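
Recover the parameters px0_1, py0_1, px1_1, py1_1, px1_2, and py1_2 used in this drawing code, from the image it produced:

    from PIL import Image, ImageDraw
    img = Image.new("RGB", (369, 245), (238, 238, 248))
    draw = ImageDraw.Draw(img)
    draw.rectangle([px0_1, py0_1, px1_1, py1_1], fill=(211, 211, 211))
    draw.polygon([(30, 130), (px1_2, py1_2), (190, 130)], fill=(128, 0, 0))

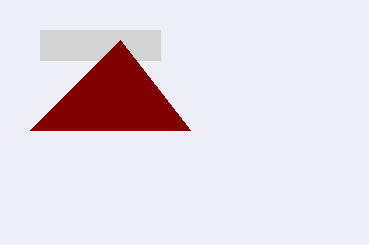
px0_1 = 40
py0_1 = 30
px1_1 = 160
py1_1 = 60
px1_2 = 120
py1_2 = 40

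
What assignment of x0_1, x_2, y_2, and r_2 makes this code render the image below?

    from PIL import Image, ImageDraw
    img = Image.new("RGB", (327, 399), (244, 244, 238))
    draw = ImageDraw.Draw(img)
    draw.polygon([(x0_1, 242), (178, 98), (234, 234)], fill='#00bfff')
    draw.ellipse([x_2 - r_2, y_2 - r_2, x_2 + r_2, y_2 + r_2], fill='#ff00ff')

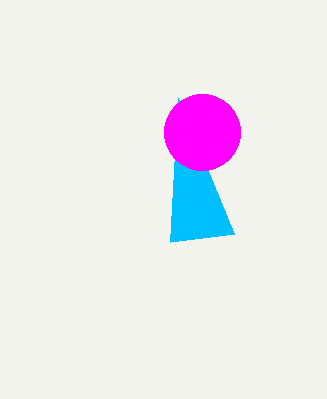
x0_1 = 170, x_2 = 202, y_2 = 132, r_2 = 38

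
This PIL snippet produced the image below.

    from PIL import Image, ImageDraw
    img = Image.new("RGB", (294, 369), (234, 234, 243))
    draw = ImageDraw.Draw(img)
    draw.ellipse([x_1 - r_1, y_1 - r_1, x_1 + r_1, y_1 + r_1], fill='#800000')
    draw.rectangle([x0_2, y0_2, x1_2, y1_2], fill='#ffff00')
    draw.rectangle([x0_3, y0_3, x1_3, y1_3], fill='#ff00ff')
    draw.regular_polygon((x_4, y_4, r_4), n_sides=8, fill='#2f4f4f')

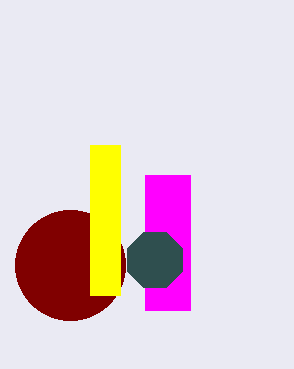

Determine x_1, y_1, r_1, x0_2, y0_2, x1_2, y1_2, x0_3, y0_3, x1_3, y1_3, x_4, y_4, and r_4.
x_1 = 70, y_1 = 265, r_1 = 55, x0_2 = 90, y0_2 = 145, x1_2 = 120, y1_2 = 295, x0_3 = 145, y0_3 = 175, x1_3 = 190, y1_3 = 310, x_4 = 155, y_4 = 260, r_4 = 30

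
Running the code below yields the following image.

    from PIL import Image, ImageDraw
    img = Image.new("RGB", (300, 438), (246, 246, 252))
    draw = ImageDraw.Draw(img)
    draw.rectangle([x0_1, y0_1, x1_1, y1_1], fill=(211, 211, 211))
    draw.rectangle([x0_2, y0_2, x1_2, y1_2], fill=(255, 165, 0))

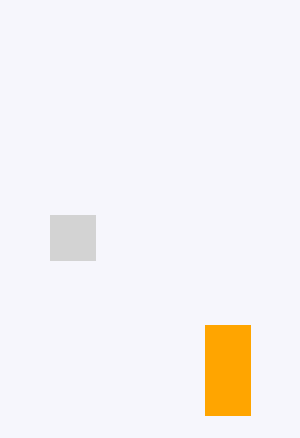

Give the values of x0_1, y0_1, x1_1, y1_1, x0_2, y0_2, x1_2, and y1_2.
x0_1 = 50; y0_1 = 215; x1_1 = 95; y1_1 = 260; x0_2 = 205; y0_2 = 325; x1_2 = 250; y1_2 = 415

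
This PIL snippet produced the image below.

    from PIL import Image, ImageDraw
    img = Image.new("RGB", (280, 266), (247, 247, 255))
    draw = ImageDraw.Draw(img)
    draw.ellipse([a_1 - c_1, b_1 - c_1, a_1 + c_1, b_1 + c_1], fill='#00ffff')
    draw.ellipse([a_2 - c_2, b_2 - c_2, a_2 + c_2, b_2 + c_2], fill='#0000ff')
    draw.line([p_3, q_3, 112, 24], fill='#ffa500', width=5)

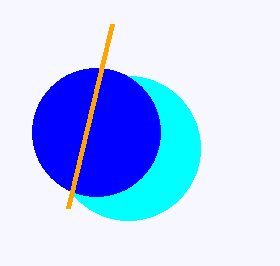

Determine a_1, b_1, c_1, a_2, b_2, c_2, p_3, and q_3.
a_1 = 128, b_1 = 148, c_1 = 72, a_2 = 96, b_2 = 132, c_2 = 64, p_3 = 68, q_3 = 208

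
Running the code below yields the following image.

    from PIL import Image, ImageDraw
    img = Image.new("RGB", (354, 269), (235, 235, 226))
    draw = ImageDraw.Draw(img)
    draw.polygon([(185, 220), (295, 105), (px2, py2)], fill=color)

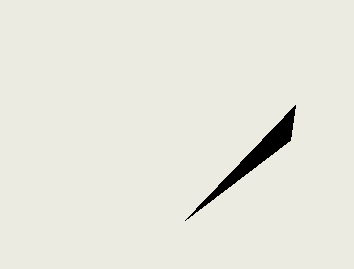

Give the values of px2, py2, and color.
px2 = 290
py2 = 140
color = 'black'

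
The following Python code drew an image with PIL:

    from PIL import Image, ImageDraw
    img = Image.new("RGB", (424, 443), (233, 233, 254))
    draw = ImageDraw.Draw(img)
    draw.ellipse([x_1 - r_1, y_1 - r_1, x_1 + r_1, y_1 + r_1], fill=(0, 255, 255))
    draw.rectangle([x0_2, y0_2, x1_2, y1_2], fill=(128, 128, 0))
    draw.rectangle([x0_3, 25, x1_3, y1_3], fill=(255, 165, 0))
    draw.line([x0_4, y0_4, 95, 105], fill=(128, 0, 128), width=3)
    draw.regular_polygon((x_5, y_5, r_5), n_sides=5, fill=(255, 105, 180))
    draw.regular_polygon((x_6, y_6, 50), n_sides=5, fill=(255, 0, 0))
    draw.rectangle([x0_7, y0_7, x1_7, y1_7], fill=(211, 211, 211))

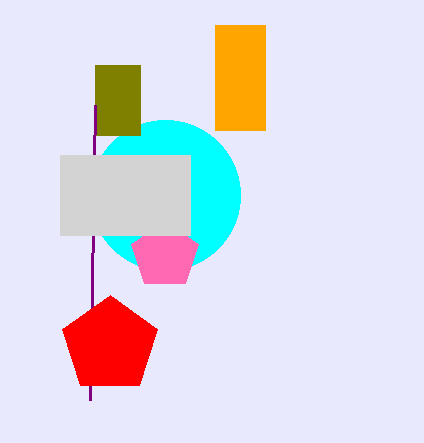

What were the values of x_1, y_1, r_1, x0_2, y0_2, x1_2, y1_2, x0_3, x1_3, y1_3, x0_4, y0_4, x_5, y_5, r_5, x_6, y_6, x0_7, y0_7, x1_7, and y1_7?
x_1 = 165
y_1 = 195
r_1 = 75
x0_2 = 95
y0_2 = 65
x1_2 = 140
y1_2 = 135
x0_3 = 215
x1_3 = 265
y1_3 = 130
x0_4 = 90
y0_4 = 400
x_5 = 165
y_5 = 255
r_5 = 35
x_6 = 110
y_6 = 345
x0_7 = 60
y0_7 = 155
x1_7 = 190
y1_7 = 235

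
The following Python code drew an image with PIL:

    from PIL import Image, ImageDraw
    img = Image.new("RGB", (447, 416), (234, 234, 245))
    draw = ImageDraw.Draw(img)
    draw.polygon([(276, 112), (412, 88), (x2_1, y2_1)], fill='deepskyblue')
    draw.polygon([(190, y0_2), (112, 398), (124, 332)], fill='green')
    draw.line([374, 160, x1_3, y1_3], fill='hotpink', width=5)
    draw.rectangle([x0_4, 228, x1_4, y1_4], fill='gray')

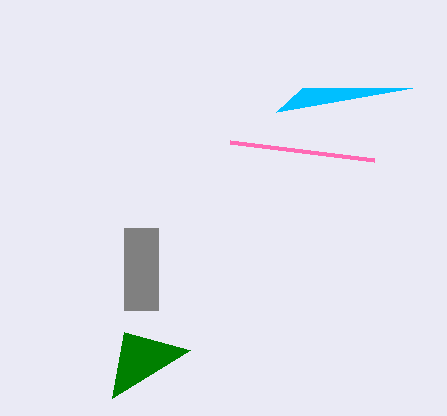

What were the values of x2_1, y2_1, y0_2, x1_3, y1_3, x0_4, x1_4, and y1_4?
x2_1 = 302
y2_1 = 88
y0_2 = 350
x1_3 = 230
y1_3 = 142
x0_4 = 124
x1_4 = 158
y1_4 = 310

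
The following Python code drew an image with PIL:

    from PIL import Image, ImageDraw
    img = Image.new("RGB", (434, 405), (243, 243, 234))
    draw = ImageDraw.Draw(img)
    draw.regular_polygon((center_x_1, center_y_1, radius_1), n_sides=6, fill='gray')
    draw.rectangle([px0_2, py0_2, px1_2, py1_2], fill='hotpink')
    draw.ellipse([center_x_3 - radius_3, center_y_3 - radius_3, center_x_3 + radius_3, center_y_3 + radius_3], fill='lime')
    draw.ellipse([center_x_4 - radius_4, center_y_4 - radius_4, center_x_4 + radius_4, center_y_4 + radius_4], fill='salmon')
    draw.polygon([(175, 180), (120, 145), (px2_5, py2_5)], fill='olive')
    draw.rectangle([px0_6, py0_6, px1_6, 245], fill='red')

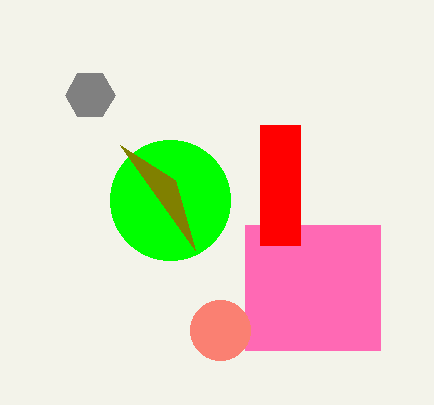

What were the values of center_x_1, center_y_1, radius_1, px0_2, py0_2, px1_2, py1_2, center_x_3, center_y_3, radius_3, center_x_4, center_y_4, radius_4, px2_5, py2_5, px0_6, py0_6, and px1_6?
center_x_1 = 90; center_y_1 = 95; radius_1 = 25; px0_2 = 245; py0_2 = 225; px1_2 = 380; py1_2 = 350; center_x_3 = 170; center_y_3 = 200; radius_3 = 60; center_x_4 = 220; center_y_4 = 330; radius_4 = 30; px2_5 = 195; py2_5 = 250; px0_6 = 260; py0_6 = 125; px1_6 = 300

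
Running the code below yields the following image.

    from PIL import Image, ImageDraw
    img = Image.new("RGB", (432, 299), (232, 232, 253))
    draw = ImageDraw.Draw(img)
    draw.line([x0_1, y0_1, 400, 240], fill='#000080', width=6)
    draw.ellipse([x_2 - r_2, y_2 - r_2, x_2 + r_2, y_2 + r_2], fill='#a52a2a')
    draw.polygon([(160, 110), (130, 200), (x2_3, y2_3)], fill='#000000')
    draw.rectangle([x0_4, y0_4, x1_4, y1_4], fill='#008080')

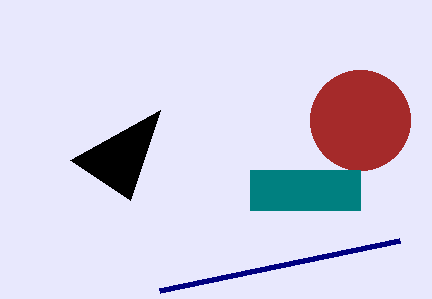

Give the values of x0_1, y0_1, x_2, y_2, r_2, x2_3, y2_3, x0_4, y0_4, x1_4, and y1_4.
x0_1 = 160, y0_1 = 290, x_2 = 360, y_2 = 120, r_2 = 50, x2_3 = 70, y2_3 = 160, x0_4 = 250, y0_4 = 170, x1_4 = 360, y1_4 = 210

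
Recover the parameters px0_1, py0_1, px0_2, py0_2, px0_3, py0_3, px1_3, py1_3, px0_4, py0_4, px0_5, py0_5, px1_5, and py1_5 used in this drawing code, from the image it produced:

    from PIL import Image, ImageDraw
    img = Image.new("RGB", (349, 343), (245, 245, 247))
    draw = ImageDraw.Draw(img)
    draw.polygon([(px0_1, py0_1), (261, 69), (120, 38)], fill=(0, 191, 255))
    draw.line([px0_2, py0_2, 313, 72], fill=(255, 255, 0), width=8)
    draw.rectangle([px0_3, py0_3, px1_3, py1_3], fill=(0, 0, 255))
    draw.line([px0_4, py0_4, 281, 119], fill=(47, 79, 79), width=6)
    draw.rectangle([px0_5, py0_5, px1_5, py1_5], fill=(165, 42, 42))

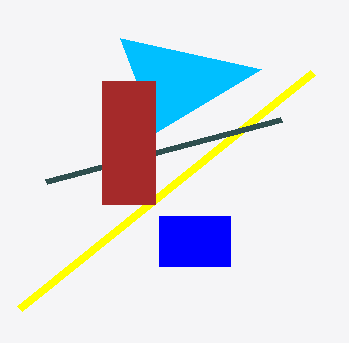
px0_1 = 156
py0_1 = 132
px0_2 = 20
py0_2 = 308
px0_3 = 159
py0_3 = 216
px1_3 = 230
py1_3 = 266
px0_4 = 46
py0_4 = 181
px0_5 = 102
py0_5 = 81
px1_5 = 155
py1_5 = 204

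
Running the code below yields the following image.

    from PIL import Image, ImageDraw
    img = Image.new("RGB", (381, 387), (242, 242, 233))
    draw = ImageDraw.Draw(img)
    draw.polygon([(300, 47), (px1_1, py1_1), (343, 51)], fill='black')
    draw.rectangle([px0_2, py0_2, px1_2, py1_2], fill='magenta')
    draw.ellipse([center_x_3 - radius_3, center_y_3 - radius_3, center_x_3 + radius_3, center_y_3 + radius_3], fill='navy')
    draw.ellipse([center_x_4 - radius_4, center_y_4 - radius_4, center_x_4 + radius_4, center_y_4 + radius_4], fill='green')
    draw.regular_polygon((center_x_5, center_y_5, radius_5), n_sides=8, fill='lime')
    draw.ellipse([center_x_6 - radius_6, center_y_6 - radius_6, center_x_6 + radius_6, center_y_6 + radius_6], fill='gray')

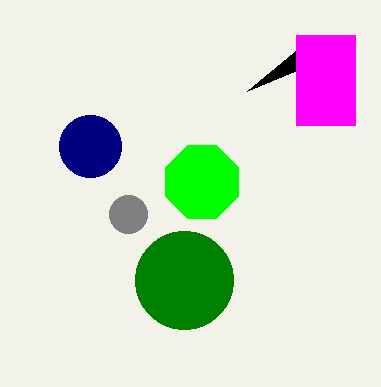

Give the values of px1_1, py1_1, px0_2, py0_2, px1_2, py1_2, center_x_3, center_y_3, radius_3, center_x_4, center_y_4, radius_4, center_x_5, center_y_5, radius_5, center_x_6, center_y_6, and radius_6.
px1_1 = 247, py1_1 = 91, px0_2 = 296, py0_2 = 35, px1_2 = 355, py1_2 = 125, center_x_3 = 90, center_y_3 = 146, radius_3 = 31, center_x_4 = 184, center_y_4 = 280, radius_4 = 49, center_x_5 = 202, center_y_5 = 182, radius_5 = 39, center_x_6 = 128, center_y_6 = 214, radius_6 = 19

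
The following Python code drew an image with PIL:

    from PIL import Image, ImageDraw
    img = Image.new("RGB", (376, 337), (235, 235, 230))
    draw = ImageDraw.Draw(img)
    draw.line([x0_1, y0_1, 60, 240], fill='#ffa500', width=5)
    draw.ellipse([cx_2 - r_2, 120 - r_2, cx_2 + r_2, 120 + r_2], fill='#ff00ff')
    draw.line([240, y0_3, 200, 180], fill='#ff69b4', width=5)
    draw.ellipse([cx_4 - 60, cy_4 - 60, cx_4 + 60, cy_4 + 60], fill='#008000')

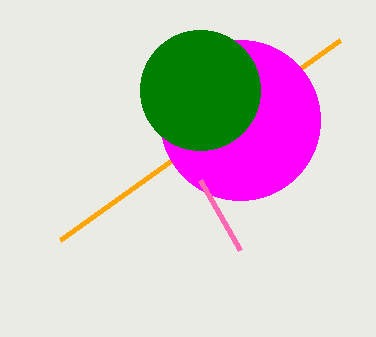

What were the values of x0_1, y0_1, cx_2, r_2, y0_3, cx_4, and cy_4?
x0_1 = 340; y0_1 = 40; cx_2 = 240; r_2 = 80; y0_3 = 250; cx_4 = 200; cy_4 = 90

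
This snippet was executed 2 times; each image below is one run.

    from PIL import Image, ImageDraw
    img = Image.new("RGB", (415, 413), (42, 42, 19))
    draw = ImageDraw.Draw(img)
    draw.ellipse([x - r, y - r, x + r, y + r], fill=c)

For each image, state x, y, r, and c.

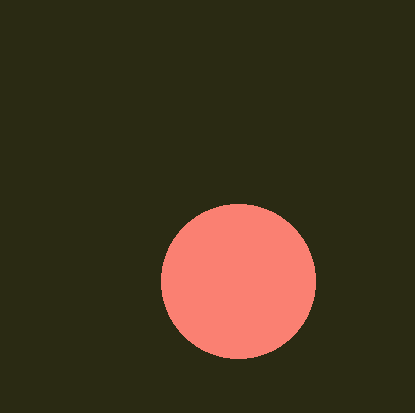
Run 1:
x = 238, y = 281, r = 77, c = 'salmon'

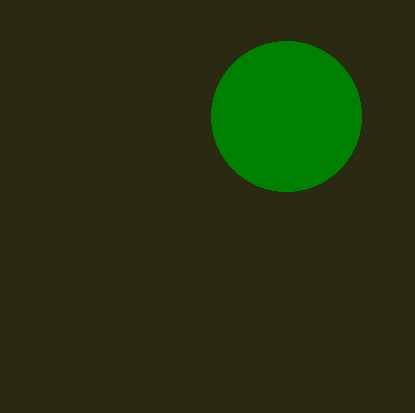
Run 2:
x = 286
y = 116
r = 75
c = 'green'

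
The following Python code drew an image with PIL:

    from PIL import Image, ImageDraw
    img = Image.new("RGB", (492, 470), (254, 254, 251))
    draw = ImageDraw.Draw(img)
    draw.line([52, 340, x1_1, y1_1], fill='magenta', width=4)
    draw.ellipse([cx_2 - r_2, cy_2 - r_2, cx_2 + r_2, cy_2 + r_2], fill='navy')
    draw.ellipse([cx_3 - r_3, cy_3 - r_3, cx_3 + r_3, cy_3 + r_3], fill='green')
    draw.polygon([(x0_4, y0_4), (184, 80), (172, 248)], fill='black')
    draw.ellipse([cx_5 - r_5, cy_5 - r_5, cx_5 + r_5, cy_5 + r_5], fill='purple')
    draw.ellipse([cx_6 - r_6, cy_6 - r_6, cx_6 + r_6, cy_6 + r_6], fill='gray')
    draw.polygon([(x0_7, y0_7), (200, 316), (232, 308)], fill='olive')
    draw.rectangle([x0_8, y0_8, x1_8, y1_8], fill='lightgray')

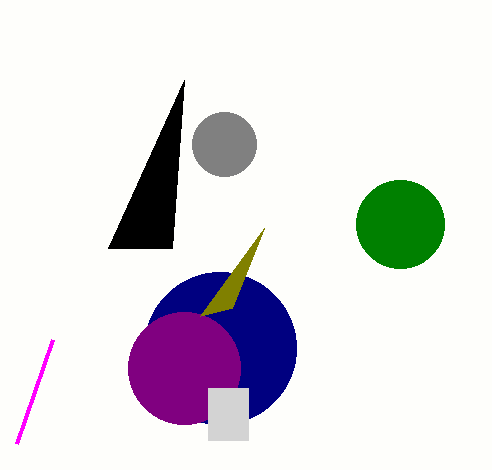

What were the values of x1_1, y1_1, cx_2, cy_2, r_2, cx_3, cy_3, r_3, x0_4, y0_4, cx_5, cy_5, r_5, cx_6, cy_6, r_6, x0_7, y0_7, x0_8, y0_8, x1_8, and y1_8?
x1_1 = 16; y1_1 = 444; cx_2 = 220; cy_2 = 348; r_2 = 76; cx_3 = 400; cy_3 = 224; r_3 = 44; x0_4 = 108; y0_4 = 248; cx_5 = 184; cy_5 = 368; r_5 = 56; cx_6 = 224; cy_6 = 144; r_6 = 32; x0_7 = 264; y0_7 = 228; x0_8 = 208; y0_8 = 388; x1_8 = 248; y1_8 = 440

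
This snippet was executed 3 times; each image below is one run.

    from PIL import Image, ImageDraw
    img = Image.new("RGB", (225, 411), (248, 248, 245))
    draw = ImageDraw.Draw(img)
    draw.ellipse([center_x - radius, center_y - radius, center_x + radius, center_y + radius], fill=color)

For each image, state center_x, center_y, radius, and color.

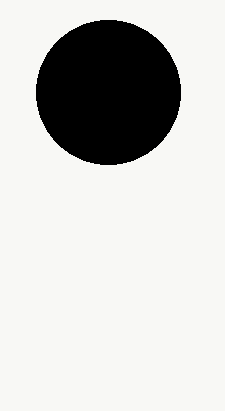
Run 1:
center_x = 108; center_y = 92; radius = 72; color = 'black'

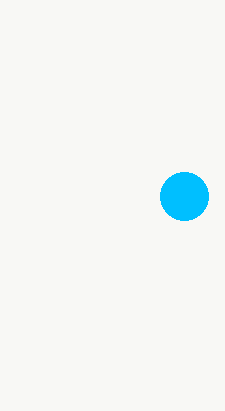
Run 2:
center_x = 184, center_y = 196, radius = 24, color = 'deepskyblue'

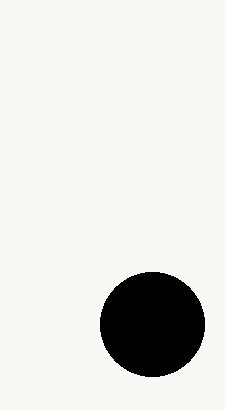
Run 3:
center_x = 152
center_y = 324
radius = 52
color = 'black'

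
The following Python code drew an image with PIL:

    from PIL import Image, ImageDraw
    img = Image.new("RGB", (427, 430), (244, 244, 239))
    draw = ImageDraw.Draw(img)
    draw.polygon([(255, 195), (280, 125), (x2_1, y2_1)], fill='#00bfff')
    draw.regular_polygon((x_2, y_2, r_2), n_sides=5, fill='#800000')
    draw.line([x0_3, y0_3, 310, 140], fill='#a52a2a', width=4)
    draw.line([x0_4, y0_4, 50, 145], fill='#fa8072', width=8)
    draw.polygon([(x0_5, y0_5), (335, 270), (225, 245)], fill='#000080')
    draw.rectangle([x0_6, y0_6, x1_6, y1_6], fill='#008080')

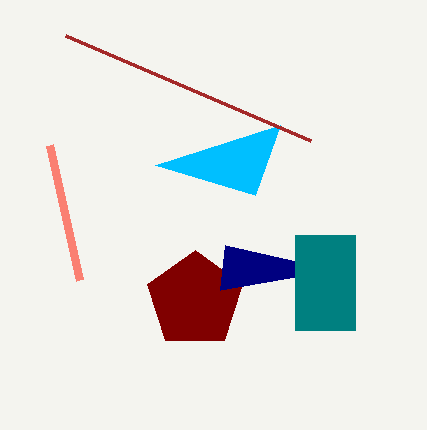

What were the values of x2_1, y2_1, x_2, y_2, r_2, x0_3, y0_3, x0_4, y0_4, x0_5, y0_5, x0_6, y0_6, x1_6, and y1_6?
x2_1 = 155
y2_1 = 165
x_2 = 195
y_2 = 300
r_2 = 50
x0_3 = 65
y0_3 = 35
x0_4 = 80
y0_4 = 280
x0_5 = 220
y0_5 = 290
x0_6 = 295
y0_6 = 235
x1_6 = 355
y1_6 = 330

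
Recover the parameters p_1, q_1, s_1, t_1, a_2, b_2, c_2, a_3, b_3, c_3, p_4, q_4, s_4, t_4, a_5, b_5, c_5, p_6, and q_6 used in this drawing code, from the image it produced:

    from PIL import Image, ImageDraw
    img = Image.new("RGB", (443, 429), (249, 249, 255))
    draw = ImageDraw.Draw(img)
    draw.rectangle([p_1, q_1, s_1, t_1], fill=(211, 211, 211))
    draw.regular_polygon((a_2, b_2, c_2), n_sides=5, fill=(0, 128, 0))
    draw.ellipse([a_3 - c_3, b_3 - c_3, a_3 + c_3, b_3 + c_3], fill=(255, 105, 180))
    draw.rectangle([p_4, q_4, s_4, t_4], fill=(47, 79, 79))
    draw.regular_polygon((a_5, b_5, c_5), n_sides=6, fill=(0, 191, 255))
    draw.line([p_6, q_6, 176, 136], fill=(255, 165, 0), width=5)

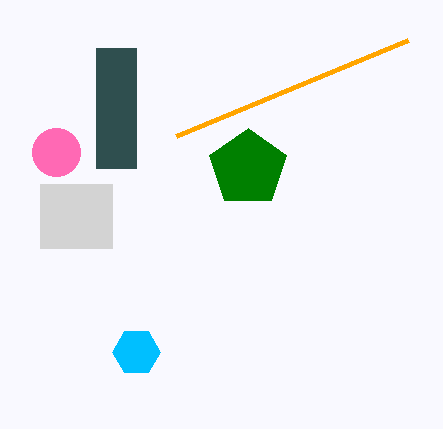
p_1 = 40
q_1 = 184
s_1 = 112
t_1 = 248
a_2 = 248
b_2 = 168
c_2 = 40
a_3 = 56
b_3 = 152
c_3 = 24
p_4 = 96
q_4 = 48
s_4 = 136
t_4 = 168
a_5 = 136
b_5 = 352
c_5 = 24
p_6 = 408
q_6 = 40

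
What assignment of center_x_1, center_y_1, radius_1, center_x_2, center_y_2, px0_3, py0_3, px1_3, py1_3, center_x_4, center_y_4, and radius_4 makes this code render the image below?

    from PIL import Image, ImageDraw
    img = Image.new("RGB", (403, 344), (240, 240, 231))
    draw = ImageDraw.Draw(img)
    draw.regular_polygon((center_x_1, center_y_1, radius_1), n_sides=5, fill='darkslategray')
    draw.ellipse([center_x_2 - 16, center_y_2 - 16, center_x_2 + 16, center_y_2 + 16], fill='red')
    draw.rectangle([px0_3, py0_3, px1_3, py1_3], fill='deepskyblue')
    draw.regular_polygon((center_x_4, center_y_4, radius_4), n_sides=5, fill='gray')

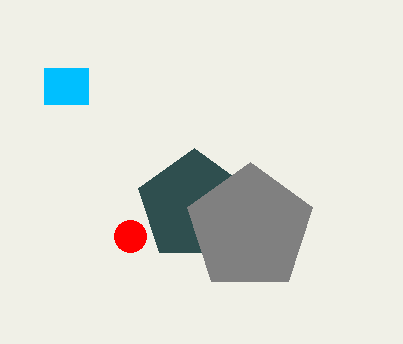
center_x_1 = 194, center_y_1 = 206, radius_1 = 58, center_x_2 = 130, center_y_2 = 236, px0_3 = 44, py0_3 = 68, px1_3 = 88, py1_3 = 104, center_x_4 = 250, center_y_4 = 228, radius_4 = 66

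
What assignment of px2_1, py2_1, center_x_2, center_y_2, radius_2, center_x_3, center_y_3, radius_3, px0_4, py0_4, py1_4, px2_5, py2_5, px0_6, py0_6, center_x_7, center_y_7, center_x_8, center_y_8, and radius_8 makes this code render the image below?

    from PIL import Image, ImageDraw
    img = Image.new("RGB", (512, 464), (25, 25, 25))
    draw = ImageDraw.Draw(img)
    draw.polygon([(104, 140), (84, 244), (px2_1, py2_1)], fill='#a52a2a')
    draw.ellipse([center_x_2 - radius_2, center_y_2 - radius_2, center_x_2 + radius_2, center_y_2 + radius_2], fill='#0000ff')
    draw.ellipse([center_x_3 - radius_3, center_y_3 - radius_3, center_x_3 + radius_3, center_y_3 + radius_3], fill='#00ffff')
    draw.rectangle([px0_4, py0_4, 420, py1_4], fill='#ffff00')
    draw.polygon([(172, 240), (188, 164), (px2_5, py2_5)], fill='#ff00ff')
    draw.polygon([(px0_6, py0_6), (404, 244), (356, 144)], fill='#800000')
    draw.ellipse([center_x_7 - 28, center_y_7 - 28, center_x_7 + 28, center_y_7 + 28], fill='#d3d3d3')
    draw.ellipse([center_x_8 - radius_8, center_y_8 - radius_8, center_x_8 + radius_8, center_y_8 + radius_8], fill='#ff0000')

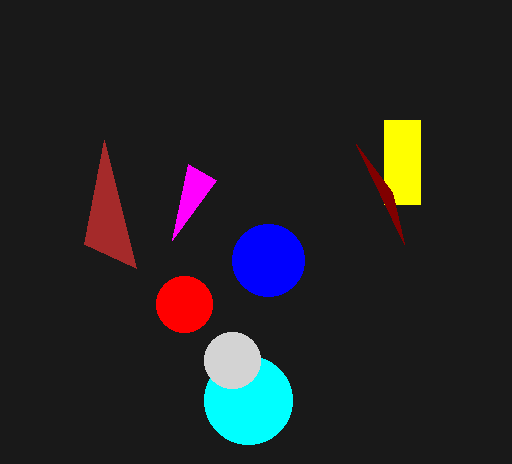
px2_1 = 136
py2_1 = 268
center_x_2 = 268
center_y_2 = 260
radius_2 = 36
center_x_3 = 248
center_y_3 = 400
radius_3 = 44
px0_4 = 384
py0_4 = 120
py1_4 = 204
px2_5 = 216
py2_5 = 180
px0_6 = 392
py0_6 = 192
center_x_7 = 232
center_y_7 = 360
center_x_8 = 184
center_y_8 = 304
radius_8 = 28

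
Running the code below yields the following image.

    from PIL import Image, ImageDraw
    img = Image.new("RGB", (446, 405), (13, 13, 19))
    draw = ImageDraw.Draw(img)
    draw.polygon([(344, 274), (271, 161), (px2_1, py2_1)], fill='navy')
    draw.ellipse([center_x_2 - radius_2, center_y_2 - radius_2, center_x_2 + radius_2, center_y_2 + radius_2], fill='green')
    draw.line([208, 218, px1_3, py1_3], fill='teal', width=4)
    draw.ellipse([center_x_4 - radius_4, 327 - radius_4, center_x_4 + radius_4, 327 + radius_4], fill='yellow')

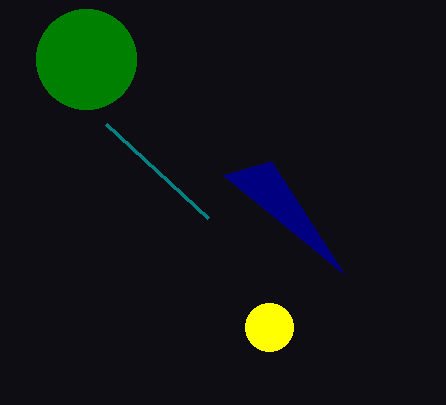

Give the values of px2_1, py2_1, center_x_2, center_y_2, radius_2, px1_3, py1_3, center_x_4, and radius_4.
px2_1 = 223, py2_1 = 175, center_x_2 = 86, center_y_2 = 59, radius_2 = 50, px1_3 = 106, py1_3 = 124, center_x_4 = 269, radius_4 = 24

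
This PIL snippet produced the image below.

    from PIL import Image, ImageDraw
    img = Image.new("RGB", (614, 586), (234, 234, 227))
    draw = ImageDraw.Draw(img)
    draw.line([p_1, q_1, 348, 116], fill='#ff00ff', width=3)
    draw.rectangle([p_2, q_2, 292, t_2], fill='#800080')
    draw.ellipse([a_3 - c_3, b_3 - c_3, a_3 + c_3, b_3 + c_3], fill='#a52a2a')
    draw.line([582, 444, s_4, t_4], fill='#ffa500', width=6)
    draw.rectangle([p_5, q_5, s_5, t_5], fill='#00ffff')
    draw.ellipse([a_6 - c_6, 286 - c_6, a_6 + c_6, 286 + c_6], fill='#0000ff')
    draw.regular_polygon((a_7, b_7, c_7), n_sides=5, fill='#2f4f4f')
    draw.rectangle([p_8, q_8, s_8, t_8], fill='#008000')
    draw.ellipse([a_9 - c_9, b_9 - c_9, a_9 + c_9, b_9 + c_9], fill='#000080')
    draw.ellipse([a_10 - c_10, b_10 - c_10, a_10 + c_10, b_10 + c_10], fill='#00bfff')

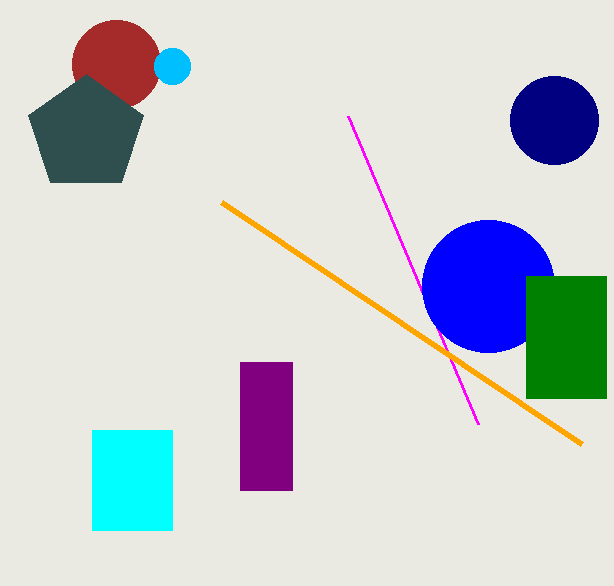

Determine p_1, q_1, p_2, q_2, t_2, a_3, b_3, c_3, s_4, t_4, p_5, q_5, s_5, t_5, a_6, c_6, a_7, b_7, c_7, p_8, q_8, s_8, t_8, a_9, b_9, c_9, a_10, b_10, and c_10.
p_1 = 478; q_1 = 424; p_2 = 240; q_2 = 362; t_2 = 490; a_3 = 116; b_3 = 64; c_3 = 44; s_4 = 222; t_4 = 202; p_5 = 92; q_5 = 430; s_5 = 172; t_5 = 530; a_6 = 488; c_6 = 66; a_7 = 86; b_7 = 134; c_7 = 60; p_8 = 526; q_8 = 276; s_8 = 606; t_8 = 398; a_9 = 554; b_9 = 120; c_9 = 44; a_10 = 172; b_10 = 66; c_10 = 18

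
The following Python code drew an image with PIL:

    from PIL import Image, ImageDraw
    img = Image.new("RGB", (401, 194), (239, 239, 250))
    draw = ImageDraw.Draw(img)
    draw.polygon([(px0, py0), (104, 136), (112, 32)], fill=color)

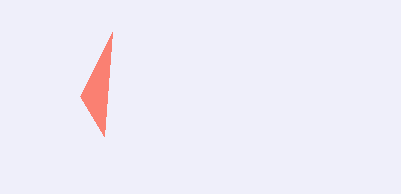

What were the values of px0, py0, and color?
px0 = 80; py0 = 96; color = 'salmon'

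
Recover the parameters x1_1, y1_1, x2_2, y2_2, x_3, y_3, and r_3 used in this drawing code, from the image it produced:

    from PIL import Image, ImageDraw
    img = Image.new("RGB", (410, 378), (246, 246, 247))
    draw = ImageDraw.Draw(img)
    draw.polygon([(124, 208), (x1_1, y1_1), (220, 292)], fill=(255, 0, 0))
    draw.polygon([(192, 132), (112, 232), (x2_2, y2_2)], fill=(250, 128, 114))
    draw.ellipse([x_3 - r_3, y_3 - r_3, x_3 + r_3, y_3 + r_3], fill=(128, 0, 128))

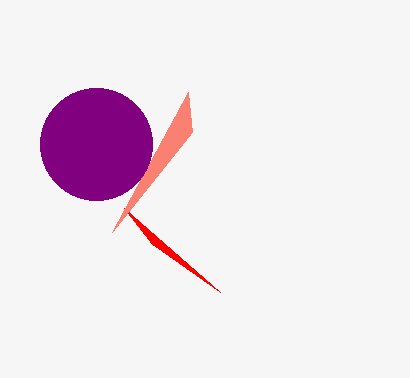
x1_1 = 152; y1_1 = 244; x2_2 = 188; y2_2 = 92; x_3 = 96; y_3 = 144; r_3 = 56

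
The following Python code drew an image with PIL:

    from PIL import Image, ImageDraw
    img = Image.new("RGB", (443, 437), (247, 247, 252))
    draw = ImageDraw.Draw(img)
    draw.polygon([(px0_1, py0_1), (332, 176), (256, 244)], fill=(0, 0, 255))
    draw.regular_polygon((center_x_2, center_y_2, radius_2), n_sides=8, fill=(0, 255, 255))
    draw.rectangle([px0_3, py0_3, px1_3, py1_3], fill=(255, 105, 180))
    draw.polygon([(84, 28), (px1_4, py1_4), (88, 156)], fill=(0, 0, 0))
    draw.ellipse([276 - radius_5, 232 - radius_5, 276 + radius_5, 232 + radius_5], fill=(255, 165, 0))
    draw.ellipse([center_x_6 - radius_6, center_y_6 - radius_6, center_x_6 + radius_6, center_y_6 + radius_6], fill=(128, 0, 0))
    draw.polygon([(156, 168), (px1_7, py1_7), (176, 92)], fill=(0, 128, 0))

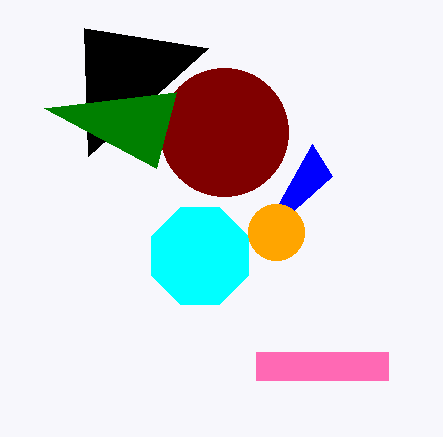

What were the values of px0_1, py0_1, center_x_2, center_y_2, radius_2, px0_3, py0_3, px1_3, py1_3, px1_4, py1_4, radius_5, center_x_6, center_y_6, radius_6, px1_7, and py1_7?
px0_1 = 312
py0_1 = 144
center_x_2 = 200
center_y_2 = 256
radius_2 = 52
px0_3 = 256
py0_3 = 352
px1_3 = 388
py1_3 = 380
px1_4 = 208
py1_4 = 48
radius_5 = 28
center_x_6 = 224
center_y_6 = 132
radius_6 = 64
px1_7 = 44
py1_7 = 108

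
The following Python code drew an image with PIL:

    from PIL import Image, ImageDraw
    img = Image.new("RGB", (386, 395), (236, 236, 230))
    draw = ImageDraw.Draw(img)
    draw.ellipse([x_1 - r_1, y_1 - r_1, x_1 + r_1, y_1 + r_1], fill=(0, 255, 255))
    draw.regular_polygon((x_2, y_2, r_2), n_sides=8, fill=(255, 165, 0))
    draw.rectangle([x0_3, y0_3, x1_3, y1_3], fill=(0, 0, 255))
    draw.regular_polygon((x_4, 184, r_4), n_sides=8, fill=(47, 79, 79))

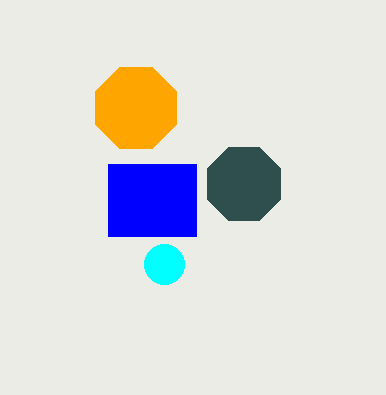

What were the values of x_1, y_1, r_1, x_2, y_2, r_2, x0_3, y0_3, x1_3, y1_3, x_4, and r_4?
x_1 = 164
y_1 = 264
r_1 = 20
x_2 = 136
y_2 = 108
r_2 = 44
x0_3 = 108
y0_3 = 164
x1_3 = 196
y1_3 = 236
x_4 = 244
r_4 = 40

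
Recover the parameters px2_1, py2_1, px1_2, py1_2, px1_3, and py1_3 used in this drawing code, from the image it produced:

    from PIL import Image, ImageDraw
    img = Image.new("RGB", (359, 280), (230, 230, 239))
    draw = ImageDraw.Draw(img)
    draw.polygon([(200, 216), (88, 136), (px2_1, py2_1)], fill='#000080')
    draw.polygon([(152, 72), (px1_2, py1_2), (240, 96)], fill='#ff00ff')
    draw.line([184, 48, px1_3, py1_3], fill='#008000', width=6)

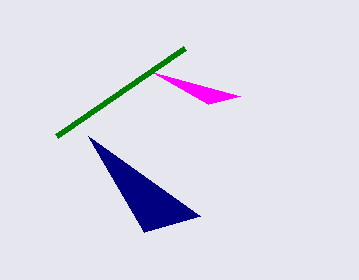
px2_1 = 144; py2_1 = 232; px1_2 = 208; py1_2 = 104; px1_3 = 56; py1_3 = 136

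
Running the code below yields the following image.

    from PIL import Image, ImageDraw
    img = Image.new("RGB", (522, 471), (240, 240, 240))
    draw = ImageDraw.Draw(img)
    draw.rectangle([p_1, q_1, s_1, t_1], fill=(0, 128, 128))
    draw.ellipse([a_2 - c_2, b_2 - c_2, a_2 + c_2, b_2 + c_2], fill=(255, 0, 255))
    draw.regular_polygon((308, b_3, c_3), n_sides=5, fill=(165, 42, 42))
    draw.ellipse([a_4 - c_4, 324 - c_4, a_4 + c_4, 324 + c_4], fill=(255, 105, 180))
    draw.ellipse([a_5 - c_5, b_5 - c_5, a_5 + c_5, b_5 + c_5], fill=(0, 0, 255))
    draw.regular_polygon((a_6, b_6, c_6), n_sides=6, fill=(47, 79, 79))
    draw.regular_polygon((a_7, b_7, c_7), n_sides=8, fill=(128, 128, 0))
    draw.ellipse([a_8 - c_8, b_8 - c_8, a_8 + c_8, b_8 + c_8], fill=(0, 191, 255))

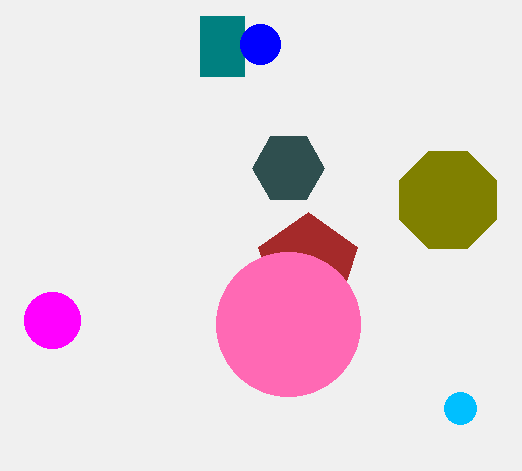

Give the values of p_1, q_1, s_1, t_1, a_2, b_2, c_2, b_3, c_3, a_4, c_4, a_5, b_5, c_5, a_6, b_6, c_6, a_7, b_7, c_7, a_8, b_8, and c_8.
p_1 = 200, q_1 = 16, s_1 = 244, t_1 = 76, a_2 = 52, b_2 = 320, c_2 = 28, b_3 = 264, c_3 = 52, a_4 = 288, c_4 = 72, a_5 = 260, b_5 = 44, c_5 = 20, a_6 = 288, b_6 = 168, c_6 = 36, a_7 = 448, b_7 = 200, c_7 = 52, a_8 = 460, b_8 = 408, c_8 = 16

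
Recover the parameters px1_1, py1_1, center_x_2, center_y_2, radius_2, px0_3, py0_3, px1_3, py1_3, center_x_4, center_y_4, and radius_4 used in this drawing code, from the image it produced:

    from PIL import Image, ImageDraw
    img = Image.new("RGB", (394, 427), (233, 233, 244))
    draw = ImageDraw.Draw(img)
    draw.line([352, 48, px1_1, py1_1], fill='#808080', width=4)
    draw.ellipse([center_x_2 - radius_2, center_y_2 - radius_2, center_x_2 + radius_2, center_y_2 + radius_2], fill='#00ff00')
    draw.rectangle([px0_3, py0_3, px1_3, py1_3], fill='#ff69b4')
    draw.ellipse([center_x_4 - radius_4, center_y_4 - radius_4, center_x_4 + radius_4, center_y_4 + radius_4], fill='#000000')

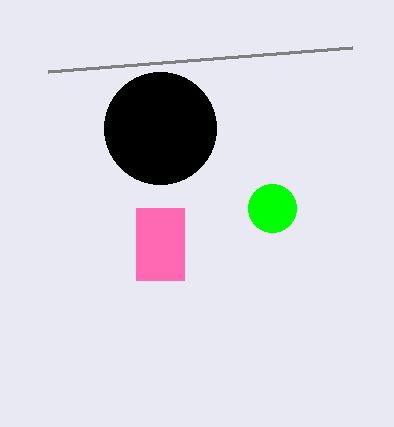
px1_1 = 48
py1_1 = 72
center_x_2 = 272
center_y_2 = 208
radius_2 = 24
px0_3 = 136
py0_3 = 208
px1_3 = 184
py1_3 = 280
center_x_4 = 160
center_y_4 = 128
radius_4 = 56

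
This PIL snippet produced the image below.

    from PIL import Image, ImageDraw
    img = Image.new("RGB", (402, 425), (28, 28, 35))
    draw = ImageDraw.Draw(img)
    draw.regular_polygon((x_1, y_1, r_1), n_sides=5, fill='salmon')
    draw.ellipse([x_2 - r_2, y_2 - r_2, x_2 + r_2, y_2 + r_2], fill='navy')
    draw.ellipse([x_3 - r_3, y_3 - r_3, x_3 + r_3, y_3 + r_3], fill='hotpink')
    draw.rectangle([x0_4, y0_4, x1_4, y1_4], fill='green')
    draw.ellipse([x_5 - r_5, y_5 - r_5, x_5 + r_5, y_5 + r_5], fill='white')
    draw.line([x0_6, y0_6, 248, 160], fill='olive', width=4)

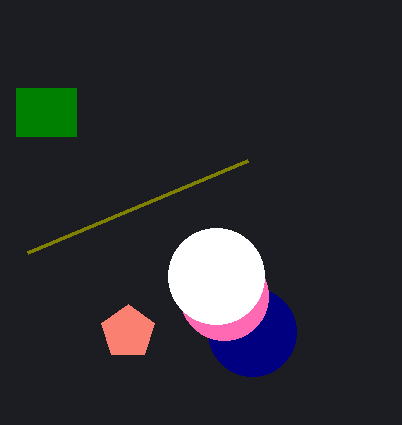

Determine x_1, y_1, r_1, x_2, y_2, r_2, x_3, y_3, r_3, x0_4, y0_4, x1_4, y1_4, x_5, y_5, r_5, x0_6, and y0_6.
x_1 = 128, y_1 = 332, r_1 = 28, x_2 = 252, y_2 = 332, r_2 = 44, x_3 = 224, y_3 = 296, r_3 = 44, x0_4 = 16, y0_4 = 88, x1_4 = 76, y1_4 = 136, x_5 = 216, y_5 = 276, r_5 = 48, x0_6 = 28, y0_6 = 252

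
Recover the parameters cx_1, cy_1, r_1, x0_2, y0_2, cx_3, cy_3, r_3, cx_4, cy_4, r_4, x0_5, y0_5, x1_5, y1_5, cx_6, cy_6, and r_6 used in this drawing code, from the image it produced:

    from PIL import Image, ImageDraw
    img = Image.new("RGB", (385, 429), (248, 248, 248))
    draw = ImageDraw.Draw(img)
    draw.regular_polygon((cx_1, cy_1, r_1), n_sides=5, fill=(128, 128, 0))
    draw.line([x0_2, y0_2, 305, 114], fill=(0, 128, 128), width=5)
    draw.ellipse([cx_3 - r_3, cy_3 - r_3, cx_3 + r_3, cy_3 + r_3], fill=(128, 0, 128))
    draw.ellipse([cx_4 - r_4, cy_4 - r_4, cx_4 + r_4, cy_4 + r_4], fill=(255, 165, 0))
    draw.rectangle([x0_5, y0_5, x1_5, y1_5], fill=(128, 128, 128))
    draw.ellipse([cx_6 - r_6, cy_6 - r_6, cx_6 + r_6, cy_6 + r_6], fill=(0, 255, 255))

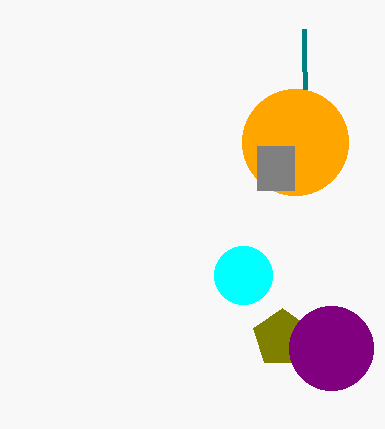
cx_1 = 282; cy_1 = 338; r_1 = 30; x0_2 = 304; y0_2 = 29; cx_3 = 331; cy_3 = 348; r_3 = 42; cx_4 = 295; cy_4 = 142; r_4 = 53; x0_5 = 257; y0_5 = 146; x1_5 = 294; y1_5 = 190; cx_6 = 243; cy_6 = 275; r_6 = 29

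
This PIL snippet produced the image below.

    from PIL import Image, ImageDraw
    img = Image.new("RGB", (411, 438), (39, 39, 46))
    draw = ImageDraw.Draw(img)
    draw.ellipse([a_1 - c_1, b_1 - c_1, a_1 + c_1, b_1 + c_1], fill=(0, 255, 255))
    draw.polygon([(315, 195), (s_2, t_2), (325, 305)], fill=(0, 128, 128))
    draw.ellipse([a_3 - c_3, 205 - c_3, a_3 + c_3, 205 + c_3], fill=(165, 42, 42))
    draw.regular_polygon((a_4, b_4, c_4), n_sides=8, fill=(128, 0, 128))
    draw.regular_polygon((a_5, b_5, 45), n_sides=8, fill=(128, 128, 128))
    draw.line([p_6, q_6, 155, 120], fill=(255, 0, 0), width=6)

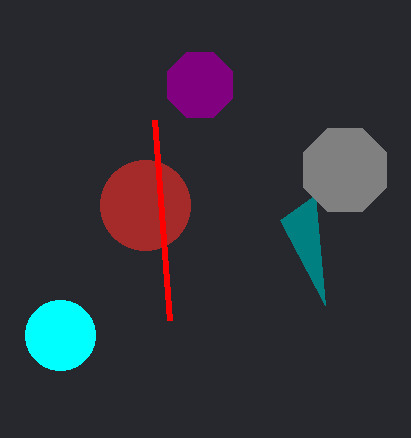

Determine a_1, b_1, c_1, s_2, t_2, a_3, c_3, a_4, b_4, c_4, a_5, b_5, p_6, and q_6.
a_1 = 60
b_1 = 335
c_1 = 35
s_2 = 280
t_2 = 220
a_3 = 145
c_3 = 45
a_4 = 200
b_4 = 85
c_4 = 35
a_5 = 345
b_5 = 170
p_6 = 170
q_6 = 320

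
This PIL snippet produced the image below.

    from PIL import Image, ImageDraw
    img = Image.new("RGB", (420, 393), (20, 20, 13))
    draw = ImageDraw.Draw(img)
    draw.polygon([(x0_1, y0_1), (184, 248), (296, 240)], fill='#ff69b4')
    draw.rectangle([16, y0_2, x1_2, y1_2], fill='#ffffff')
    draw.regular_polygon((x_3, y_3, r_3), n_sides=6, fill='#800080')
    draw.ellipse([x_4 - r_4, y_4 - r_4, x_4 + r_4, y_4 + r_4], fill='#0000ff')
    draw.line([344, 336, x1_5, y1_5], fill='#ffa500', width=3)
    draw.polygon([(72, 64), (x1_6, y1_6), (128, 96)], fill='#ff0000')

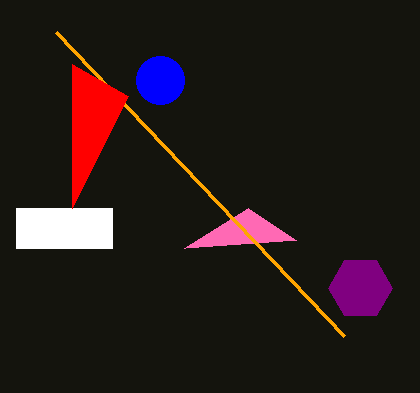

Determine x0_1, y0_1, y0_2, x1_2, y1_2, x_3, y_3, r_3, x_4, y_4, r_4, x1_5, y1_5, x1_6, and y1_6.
x0_1 = 248; y0_1 = 208; y0_2 = 208; x1_2 = 112; y1_2 = 248; x_3 = 360; y_3 = 288; r_3 = 32; x_4 = 160; y_4 = 80; r_4 = 24; x1_5 = 56; y1_5 = 32; x1_6 = 72; y1_6 = 208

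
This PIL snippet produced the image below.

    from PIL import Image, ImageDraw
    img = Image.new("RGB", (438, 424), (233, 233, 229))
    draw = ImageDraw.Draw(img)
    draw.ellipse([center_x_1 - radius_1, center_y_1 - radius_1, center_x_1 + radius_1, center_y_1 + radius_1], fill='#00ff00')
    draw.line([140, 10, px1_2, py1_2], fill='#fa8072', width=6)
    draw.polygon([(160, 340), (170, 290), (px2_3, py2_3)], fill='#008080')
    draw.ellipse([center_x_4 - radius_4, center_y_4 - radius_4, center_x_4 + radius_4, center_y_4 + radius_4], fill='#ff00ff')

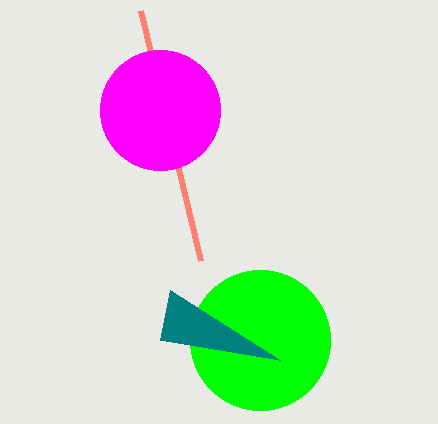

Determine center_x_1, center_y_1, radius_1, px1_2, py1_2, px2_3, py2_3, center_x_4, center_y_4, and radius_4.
center_x_1 = 260; center_y_1 = 340; radius_1 = 70; px1_2 = 200; py1_2 = 260; px2_3 = 280; py2_3 = 360; center_x_4 = 160; center_y_4 = 110; radius_4 = 60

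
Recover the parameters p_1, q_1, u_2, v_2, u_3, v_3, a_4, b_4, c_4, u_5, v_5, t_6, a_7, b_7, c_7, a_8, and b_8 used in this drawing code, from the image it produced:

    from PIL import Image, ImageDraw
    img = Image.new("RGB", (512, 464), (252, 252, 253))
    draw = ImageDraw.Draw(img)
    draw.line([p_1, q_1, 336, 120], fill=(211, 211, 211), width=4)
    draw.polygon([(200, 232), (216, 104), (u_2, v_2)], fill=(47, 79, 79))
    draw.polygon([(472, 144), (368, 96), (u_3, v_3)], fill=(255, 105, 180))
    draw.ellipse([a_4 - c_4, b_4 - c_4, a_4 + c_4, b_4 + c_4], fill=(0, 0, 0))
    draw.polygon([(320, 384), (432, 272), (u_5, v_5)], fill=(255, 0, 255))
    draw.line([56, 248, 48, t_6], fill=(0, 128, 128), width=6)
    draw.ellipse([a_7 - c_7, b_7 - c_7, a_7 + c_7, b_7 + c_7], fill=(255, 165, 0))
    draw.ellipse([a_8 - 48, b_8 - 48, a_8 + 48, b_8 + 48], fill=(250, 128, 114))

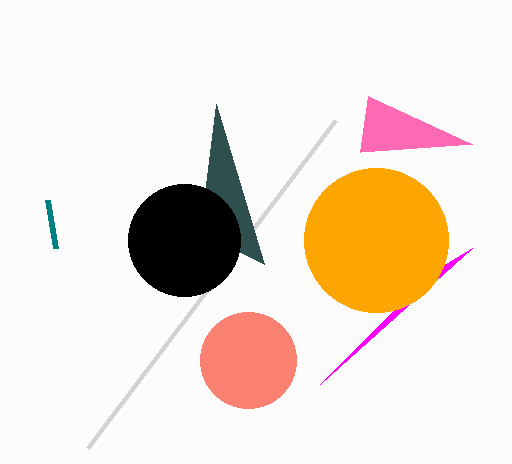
p_1 = 88; q_1 = 448; u_2 = 264; v_2 = 264; u_3 = 360; v_3 = 152; a_4 = 184; b_4 = 240; c_4 = 56; u_5 = 472; v_5 = 248; t_6 = 200; a_7 = 376; b_7 = 240; c_7 = 72; a_8 = 248; b_8 = 360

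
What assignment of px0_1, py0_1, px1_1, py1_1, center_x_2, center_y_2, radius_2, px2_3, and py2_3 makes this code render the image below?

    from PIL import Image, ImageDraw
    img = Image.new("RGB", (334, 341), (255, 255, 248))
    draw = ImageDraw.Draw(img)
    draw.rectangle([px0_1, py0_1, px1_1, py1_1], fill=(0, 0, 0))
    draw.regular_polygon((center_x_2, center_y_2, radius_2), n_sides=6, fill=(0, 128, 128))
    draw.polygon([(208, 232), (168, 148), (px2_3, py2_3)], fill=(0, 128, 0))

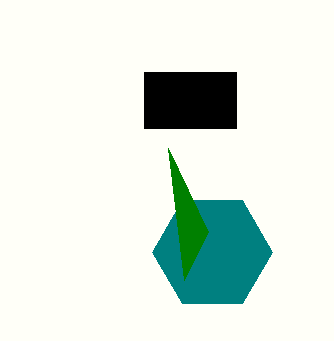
px0_1 = 144, py0_1 = 72, px1_1 = 236, py1_1 = 128, center_x_2 = 212, center_y_2 = 252, radius_2 = 60, px2_3 = 184, py2_3 = 280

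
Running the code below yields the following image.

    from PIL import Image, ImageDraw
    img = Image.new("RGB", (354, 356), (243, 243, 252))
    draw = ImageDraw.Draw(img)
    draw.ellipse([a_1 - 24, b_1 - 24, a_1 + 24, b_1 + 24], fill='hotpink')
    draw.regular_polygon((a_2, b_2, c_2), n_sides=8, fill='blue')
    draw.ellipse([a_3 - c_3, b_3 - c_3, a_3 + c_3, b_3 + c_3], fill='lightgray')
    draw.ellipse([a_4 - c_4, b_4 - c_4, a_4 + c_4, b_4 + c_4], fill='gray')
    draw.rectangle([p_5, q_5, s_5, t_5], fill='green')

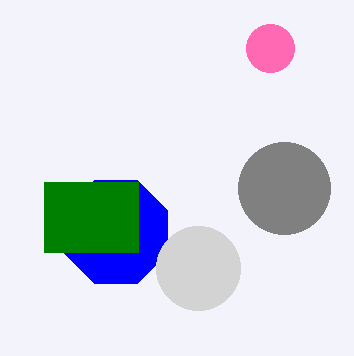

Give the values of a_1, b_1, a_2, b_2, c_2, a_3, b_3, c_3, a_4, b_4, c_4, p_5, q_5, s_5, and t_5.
a_1 = 270, b_1 = 48, a_2 = 116, b_2 = 232, c_2 = 56, a_3 = 198, b_3 = 268, c_3 = 42, a_4 = 284, b_4 = 188, c_4 = 46, p_5 = 44, q_5 = 182, s_5 = 138, t_5 = 252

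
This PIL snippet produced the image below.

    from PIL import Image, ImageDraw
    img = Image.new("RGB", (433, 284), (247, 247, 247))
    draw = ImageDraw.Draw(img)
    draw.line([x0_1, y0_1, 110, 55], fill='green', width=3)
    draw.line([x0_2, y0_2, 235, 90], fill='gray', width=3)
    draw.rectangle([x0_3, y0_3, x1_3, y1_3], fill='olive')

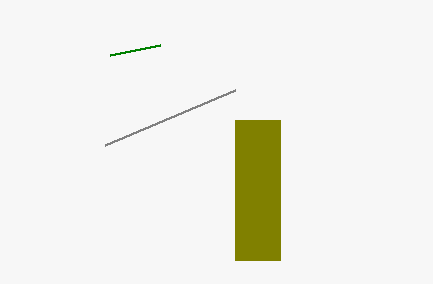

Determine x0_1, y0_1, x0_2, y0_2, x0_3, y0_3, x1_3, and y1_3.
x0_1 = 160; y0_1 = 45; x0_2 = 105; y0_2 = 145; x0_3 = 235; y0_3 = 120; x1_3 = 280; y1_3 = 260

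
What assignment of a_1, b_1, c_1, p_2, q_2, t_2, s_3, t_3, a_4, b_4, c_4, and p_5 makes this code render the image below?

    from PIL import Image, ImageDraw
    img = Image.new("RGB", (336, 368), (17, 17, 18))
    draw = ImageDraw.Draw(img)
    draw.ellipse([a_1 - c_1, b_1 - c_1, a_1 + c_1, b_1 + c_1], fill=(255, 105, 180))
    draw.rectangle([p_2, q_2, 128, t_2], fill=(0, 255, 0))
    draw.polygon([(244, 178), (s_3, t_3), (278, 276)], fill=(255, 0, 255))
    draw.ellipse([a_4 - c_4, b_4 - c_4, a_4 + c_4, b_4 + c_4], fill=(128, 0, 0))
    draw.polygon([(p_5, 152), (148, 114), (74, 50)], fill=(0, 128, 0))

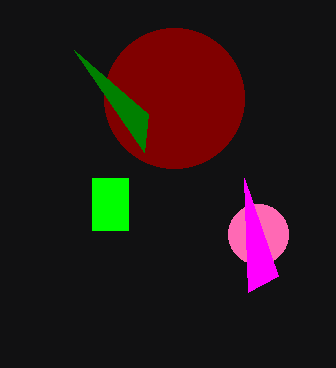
a_1 = 258; b_1 = 234; c_1 = 30; p_2 = 92; q_2 = 178; t_2 = 230; s_3 = 248; t_3 = 292; a_4 = 174; b_4 = 98; c_4 = 70; p_5 = 144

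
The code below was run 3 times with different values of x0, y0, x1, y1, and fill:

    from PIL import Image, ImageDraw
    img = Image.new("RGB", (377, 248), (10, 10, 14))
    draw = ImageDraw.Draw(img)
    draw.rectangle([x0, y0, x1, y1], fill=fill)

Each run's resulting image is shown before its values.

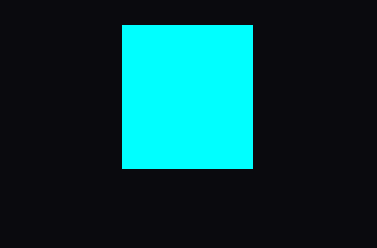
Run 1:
x0 = 122
y0 = 25
x1 = 252
y1 = 168
fill = 'cyan'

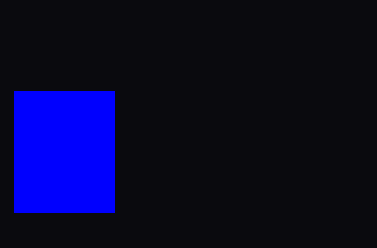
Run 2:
x0 = 14, y0 = 91, x1 = 114, y1 = 212, fill = 'blue'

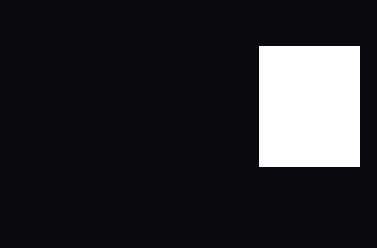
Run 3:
x0 = 259
y0 = 46
x1 = 359
y1 = 166
fill = 'white'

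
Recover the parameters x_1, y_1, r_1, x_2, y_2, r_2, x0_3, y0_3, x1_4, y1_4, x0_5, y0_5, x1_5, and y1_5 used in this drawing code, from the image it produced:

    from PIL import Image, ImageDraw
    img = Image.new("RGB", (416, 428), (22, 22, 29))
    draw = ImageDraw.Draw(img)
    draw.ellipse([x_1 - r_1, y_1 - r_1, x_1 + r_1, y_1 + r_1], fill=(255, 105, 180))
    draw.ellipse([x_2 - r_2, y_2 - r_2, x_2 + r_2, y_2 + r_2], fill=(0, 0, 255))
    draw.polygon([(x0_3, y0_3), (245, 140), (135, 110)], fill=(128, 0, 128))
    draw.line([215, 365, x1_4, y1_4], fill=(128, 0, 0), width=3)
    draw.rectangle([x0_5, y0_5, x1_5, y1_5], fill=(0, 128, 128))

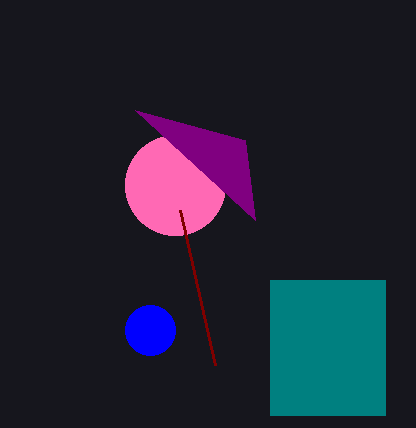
x_1 = 175; y_1 = 185; r_1 = 50; x_2 = 150; y_2 = 330; r_2 = 25; x0_3 = 255; y0_3 = 220; x1_4 = 180; y1_4 = 210; x0_5 = 270; y0_5 = 280; x1_5 = 385; y1_5 = 415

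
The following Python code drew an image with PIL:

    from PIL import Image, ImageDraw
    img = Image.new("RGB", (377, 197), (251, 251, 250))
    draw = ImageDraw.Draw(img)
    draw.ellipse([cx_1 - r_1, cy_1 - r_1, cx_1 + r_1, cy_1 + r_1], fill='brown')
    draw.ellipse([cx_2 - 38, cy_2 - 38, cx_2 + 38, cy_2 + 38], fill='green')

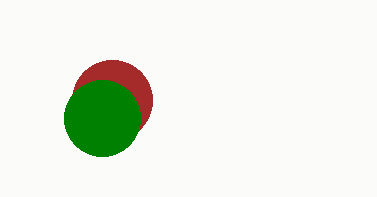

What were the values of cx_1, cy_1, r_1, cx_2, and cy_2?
cx_1 = 112
cy_1 = 100
r_1 = 40
cx_2 = 102
cy_2 = 118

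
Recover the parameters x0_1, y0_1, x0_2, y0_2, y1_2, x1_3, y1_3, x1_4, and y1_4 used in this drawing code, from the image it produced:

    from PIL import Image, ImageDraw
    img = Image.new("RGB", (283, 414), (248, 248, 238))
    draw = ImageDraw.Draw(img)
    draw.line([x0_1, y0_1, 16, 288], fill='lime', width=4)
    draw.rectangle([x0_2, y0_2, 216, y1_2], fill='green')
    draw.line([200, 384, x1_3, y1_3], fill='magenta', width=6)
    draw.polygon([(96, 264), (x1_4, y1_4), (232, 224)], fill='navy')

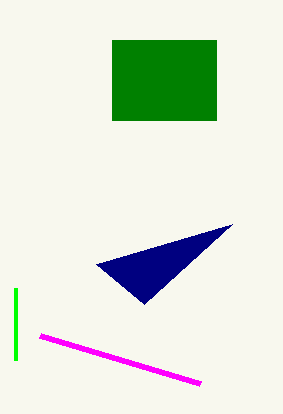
x0_1 = 16; y0_1 = 360; x0_2 = 112; y0_2 = 40; y1_2 = 120; x1_3 = 40; y1_3 = 336; x1_4 = 144; y1_4 = 304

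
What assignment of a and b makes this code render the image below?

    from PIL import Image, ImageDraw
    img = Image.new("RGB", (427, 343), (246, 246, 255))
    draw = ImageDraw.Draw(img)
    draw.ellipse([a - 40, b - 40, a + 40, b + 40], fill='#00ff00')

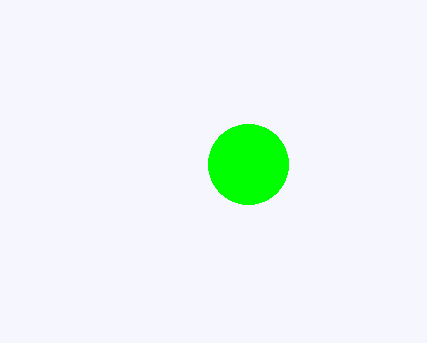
a = 248, b = 164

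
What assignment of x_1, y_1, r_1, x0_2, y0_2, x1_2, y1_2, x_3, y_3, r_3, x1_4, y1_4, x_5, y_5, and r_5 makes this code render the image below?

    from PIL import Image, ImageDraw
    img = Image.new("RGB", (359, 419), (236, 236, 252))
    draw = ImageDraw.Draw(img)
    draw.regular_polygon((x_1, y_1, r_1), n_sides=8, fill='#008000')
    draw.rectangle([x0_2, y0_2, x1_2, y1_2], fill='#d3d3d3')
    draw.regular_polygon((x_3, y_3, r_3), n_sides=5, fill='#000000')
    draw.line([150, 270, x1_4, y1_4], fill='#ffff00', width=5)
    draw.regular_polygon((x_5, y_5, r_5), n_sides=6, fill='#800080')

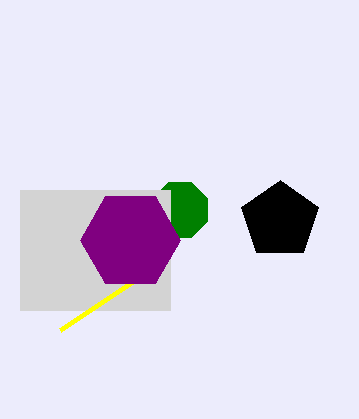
x_1 = 180; y_1 = 210; r_1 = 30; x0_2 = 20; y0_2 = 190; x1_2 = 170; y1_2 = 310; x_3 = 280; y_3 = 220; r_3 = 40; x1_4 = 60; y1_4 = 330; x_5 = 130; y_5 = 240; r_5 = 50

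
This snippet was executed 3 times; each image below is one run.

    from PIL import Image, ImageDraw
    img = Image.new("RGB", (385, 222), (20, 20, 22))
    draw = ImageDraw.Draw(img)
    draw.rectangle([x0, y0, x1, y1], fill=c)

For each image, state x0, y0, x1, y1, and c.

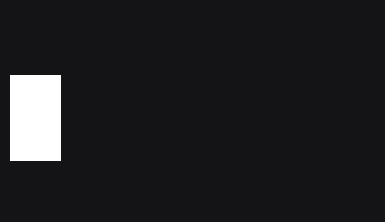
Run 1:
x0 = 10, y0 = 75, x1 = 60, y1 = 160, c = 'white'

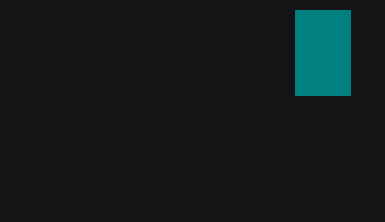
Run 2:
x0 = 295
y0 = 10
x1 = 350
y1 = 95
c = 'teal'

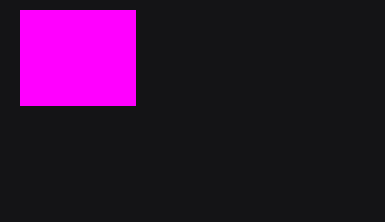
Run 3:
x0 = 20, y0 = 10, x1 = 135, y1 = 105, c = 'magenta'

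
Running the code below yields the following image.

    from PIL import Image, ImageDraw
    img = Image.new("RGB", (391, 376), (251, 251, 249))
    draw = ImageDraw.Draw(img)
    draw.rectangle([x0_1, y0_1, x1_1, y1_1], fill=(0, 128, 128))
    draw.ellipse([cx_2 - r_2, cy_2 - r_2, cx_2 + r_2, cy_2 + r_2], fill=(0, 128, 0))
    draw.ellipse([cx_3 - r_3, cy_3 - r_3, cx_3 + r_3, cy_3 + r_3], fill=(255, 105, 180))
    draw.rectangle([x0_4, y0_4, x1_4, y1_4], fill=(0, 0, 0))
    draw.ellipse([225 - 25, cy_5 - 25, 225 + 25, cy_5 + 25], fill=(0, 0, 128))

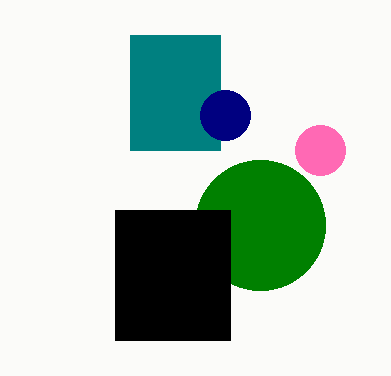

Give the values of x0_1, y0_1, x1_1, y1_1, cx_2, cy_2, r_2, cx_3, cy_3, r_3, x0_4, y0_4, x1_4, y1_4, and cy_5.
x0_1 = 130; y0_1 = 35; x1_1 = 220; y1_1 = 150; cx_2 = 260; cy_2 = 225; r_2 = 65; cx_3 = 320; cy_3 = 150; r_3 = 25; x0_4 = 115; y0_4 = 210; x1_4 = 230; y1_4 = 340; cy_5 = 115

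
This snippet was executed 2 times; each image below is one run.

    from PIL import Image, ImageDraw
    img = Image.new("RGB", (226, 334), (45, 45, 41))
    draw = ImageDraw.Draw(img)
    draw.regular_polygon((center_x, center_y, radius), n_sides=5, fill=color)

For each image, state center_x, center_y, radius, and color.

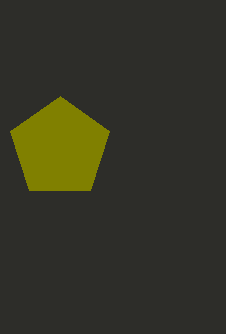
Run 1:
center_x = 60
center_y = 148
radius = 52
color = 'olive'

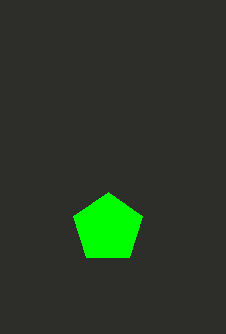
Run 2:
center_x = 108, center_y = 228, radius = 36, color = 'lime'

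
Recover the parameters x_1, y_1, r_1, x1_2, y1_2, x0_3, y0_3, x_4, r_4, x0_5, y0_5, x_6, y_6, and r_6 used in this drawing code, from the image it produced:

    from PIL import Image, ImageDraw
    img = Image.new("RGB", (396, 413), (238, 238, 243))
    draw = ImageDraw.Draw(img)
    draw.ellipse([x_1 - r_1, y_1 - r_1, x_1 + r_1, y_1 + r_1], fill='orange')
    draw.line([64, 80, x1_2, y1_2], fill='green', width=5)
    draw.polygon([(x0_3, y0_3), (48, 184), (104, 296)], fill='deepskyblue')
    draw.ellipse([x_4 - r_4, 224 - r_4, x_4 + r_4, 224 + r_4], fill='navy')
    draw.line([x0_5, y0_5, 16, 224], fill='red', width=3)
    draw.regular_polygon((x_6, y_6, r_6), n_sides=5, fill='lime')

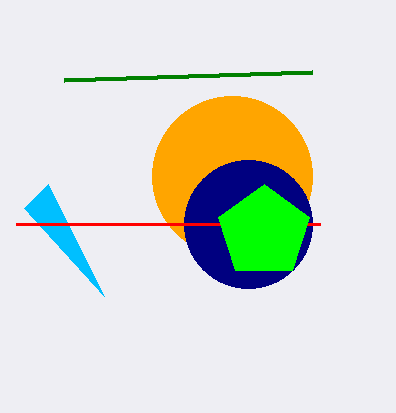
x_1 = 232; y_1 = 176; r_1 = 80; x1_2 = 312; y1_2 = 72; x0_3 = 24; y0_3 = 208; x_4 = 248; r_4 = 64; x0_5 = 320; y0_5 = 224; x_6 = 264; y_6 = 232; r_6 = 48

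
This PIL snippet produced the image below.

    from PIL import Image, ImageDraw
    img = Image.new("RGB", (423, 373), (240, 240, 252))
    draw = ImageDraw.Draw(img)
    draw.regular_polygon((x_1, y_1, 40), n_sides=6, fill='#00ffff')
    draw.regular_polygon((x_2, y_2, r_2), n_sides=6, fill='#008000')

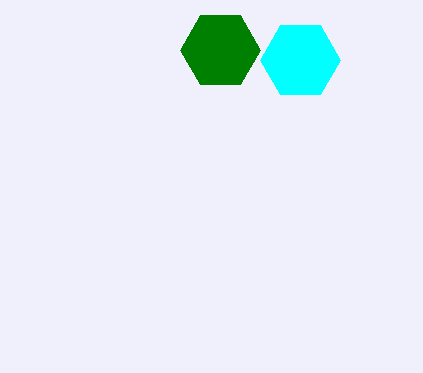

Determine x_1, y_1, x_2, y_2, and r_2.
x_1 = 300; y_1 = 60; x_2 = 220; y_2 = 50; r_2 = 40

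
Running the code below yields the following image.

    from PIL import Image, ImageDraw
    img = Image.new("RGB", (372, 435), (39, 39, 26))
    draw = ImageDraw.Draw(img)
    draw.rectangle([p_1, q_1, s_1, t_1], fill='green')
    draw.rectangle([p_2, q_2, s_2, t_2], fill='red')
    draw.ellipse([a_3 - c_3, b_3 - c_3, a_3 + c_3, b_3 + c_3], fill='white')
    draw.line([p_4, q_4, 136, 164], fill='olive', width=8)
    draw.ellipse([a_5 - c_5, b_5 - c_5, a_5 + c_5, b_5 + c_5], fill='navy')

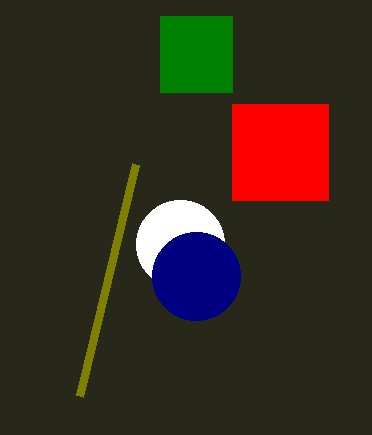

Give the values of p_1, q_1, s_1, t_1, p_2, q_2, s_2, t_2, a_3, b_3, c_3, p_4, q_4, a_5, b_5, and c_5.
p_1 = 160; q_1 = 16; s_1 = 232; t_1 = 92; p_2 = 232; q_2 = 104; s_2 = 328; t_2 = 200; a_3 = 180; b_3 = 244; c_3 = 44; p_4 = 80; q_4 = 396; a_5 = 196; b_5 = 276; c_5 = 44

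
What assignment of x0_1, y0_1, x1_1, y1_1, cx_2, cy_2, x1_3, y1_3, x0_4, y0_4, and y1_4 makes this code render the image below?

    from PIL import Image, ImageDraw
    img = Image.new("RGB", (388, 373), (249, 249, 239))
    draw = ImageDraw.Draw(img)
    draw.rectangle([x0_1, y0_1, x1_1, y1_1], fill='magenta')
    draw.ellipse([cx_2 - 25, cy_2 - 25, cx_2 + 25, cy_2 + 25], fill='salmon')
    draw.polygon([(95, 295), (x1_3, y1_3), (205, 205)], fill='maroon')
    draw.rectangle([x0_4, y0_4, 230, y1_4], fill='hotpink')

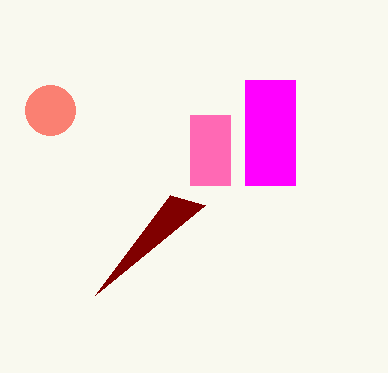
x0_1 = 245; y0_1 = 80; x1_1 = 295; y1_1 = 185; cx_2 = 50; cy_2 = 110; x1_3 = 170; y1_3 = 195; x0_4 = 190; y0_4 = 115; y1_4 = 185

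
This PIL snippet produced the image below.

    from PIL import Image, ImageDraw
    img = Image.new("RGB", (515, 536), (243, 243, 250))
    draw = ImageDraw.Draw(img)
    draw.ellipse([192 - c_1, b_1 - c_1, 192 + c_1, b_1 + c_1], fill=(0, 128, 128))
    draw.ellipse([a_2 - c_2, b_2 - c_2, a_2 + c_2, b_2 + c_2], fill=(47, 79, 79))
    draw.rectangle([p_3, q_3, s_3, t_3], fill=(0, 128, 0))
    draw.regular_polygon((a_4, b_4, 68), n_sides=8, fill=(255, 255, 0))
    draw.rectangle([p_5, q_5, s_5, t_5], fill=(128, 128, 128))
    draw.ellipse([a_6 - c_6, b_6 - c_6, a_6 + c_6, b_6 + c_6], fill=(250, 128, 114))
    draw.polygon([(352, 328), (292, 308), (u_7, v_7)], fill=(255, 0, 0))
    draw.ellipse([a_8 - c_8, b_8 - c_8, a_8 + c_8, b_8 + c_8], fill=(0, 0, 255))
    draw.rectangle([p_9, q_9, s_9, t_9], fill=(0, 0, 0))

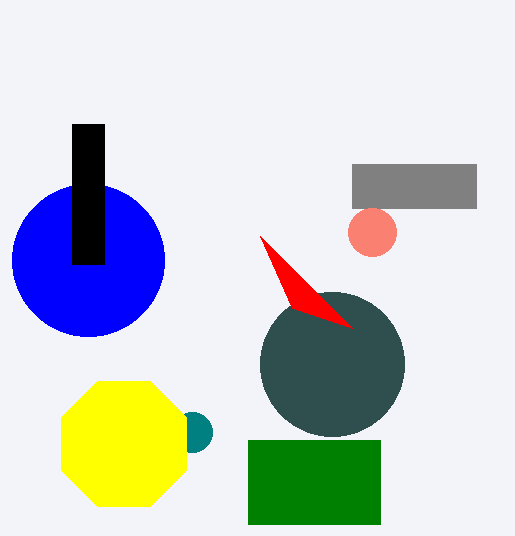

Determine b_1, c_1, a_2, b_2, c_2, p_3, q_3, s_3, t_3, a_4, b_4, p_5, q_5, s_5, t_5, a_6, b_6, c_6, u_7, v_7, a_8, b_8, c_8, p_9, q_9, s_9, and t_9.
b_1 = 432
c_1 = 20
a_2 = 332
b_2 = 364
c_2 = 72
p_3 = 248
q_3 = 440
s_3 = 380
t_3 = 524
a_4 = 124
b_4 = 444
p_5 = 352
q_5 = 164
s_5 = 476
t_5 = 208
a_6 = 372
b_6 = 232
c_6 = 24
u_7 = 260
v_7 = 236
a_8 = 88
b_8 = 260
c_8 = 76
p_9 = 72
q_9 = 124
s_9 = 104
t_9 = 264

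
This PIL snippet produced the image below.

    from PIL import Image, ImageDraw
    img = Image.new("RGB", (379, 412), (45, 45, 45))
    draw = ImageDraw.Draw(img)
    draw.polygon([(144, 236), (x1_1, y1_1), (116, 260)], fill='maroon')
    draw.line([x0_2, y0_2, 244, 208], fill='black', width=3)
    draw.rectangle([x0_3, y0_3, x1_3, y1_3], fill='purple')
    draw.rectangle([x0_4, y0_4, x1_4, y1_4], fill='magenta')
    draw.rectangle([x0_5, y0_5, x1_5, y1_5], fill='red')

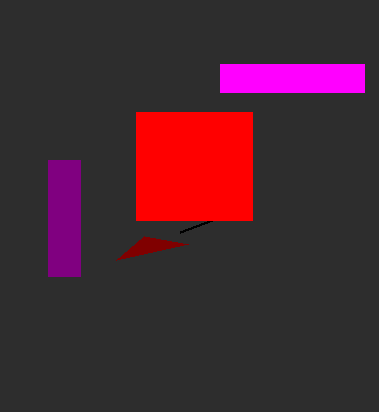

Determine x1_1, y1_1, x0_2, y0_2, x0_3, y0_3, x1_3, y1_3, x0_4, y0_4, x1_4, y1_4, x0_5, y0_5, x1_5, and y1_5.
x1_1 = 188
y1_1 = 244
x0_2 = 180
y0_2 = 232
x0_3 = 48
y0_3 = 160
x1_3 = 80
y1_3 = 276
x0_4 = 220
y0_4 = 64
x1_4 = 364
y1_4 = 92
x0_5 = 136
y0_5 = 112
x1_5 = 252
y1_5 = 220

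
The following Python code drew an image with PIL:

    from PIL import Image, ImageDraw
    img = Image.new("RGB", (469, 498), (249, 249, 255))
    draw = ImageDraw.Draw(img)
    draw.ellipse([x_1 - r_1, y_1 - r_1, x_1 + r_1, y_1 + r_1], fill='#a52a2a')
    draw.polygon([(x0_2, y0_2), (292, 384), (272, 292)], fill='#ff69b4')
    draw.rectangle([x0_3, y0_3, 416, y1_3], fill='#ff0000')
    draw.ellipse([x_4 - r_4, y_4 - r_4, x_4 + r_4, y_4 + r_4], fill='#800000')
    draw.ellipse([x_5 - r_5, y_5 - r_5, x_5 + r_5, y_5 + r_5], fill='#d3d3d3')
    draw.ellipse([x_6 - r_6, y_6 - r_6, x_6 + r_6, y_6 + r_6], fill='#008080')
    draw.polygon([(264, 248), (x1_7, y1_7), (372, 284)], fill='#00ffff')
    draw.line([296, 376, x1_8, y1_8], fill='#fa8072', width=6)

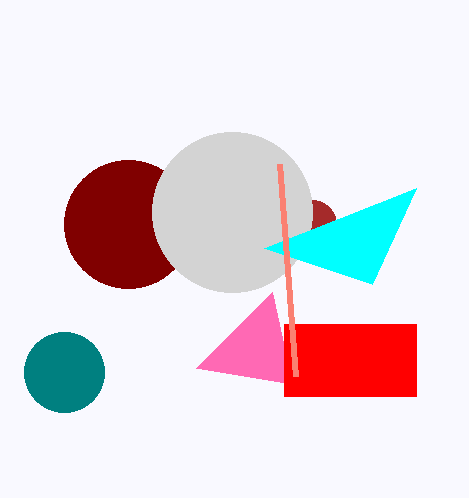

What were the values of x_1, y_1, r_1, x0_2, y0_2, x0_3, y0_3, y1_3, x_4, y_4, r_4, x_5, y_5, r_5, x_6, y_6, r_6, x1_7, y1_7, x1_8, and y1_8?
x_1 = 312, y_1 = 224, r_1 = 24, x0_2 = 196, y0_2 = 368, x0_3 = 284, y0_3 = 324, y1_3 = 396, x_4 = 128, y_4 = 224, r_4 = 64, x_5 = 232, y_5 = 212, r_5 = 80, x_6 = 64, y_6 = 372, r_6 = 40, x1_7 = 416, y1_7 = 188, x1_8 = 280, y1_8 = 164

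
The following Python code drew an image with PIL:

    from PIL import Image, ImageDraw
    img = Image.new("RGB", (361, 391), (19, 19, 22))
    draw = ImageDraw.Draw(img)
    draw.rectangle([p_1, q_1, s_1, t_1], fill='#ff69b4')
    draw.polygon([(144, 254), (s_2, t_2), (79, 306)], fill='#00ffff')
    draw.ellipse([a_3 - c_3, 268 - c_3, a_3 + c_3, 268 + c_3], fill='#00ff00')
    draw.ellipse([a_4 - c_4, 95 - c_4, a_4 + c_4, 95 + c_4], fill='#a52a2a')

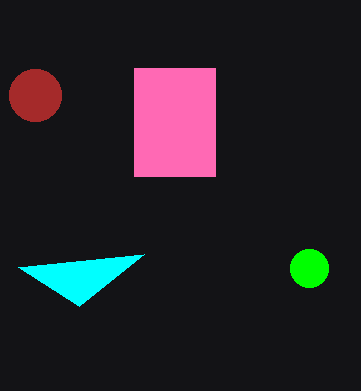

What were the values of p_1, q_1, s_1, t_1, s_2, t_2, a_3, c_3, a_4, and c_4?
p_1 = 134
q_1 = 68
s_1 = 215
t_1 = 176
s_2 = 18
t_2 = 267
a_3 = 309
c_3 = 19
a_4 = 35
c_4 = 26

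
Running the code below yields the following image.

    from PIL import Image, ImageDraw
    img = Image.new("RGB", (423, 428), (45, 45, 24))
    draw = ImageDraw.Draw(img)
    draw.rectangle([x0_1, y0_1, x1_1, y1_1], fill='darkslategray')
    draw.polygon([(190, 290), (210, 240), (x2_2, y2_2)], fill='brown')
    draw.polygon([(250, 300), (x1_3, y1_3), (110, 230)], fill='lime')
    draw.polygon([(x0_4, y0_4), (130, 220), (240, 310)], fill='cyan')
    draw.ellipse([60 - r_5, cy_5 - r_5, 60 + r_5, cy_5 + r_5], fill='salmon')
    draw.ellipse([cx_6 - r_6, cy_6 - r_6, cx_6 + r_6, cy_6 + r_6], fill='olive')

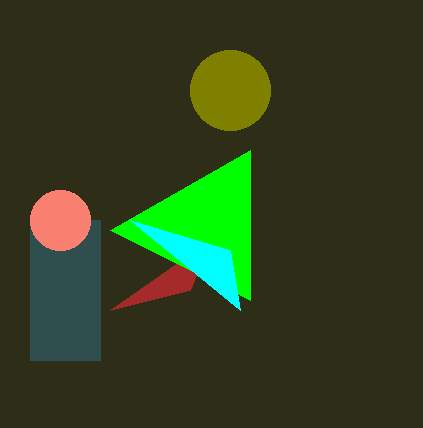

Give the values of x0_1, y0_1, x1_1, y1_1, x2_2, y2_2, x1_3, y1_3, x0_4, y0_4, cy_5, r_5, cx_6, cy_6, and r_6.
x0_1 = 30, y0_1 = 220, x1_1 = 100, y1_1 = 360, x2_2 = 110, y2_2 = 310, x1_3 = 250, y1_3 = 150, x0_4 = 230, y0_4 = 250, cy_5 = 220, r_5 = 30, cx_6 = 230, cy_6 = 90, r_6 = 40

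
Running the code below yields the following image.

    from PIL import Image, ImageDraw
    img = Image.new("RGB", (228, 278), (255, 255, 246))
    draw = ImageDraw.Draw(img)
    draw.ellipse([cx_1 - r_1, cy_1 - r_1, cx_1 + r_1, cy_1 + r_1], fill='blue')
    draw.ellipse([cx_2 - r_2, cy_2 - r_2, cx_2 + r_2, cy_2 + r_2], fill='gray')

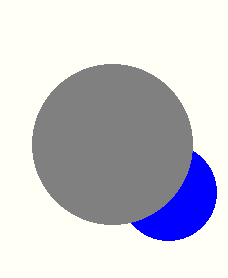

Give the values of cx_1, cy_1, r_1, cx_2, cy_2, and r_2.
cx_1 = 168, cy_1 = 192, r_1 = 48, cx_2 = 112, cy_2 = 144, r_2 = 80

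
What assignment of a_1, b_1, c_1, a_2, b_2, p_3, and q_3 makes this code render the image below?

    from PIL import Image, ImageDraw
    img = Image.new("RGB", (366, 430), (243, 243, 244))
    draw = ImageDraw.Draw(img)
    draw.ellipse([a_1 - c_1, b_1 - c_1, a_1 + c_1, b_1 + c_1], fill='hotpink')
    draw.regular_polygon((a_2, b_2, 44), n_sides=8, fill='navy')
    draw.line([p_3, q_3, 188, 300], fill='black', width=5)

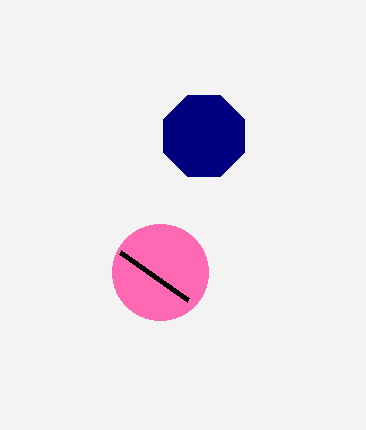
a_1 = 160, b_1 = 272, c_1 = 48, a_2 = 204, b_2 = 136, p_3 = 120, q_3 = 252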